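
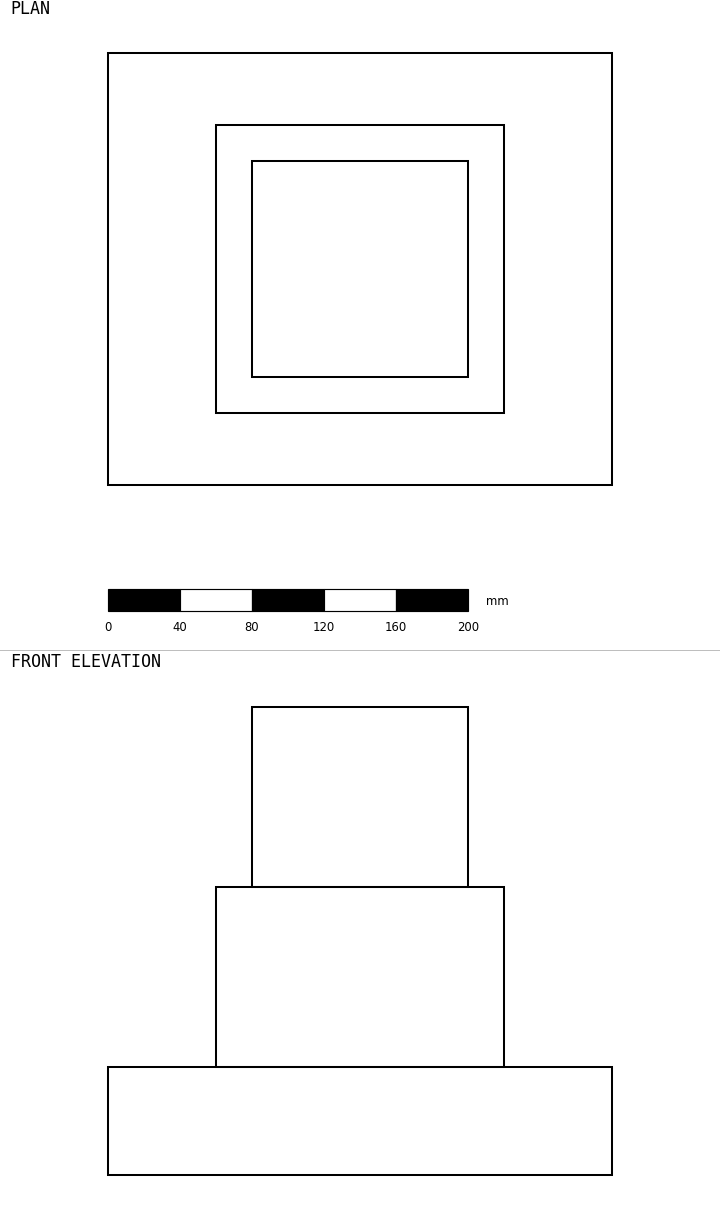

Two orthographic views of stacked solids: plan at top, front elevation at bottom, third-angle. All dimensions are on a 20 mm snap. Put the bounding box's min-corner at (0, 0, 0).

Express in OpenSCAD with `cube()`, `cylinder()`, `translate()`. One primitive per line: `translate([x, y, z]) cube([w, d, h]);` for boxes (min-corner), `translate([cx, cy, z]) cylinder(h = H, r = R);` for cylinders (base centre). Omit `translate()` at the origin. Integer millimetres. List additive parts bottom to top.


cube([280, 240, 60]);
translate([60, 40, 60]) cube([160, 160, 100]);
translate([80, 60, 160]) cube([120, 120, 100]);


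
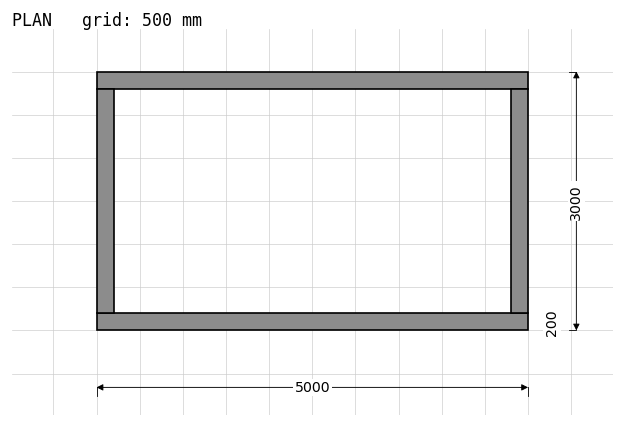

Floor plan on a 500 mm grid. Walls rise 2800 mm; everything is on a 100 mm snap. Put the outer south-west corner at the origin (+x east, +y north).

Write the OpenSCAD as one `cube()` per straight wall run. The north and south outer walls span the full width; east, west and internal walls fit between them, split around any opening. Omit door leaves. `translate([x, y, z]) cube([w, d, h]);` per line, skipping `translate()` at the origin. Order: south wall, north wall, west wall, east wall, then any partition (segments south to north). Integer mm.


cube([5000, 200, 2800]);
translate([0, 2800, 0]) cube([5000, 200, 2800]);
translate([0, 200, 0]) cube([200, 2600, 2800]);
translate([4800, 200, 0]) cube([200, 2600, 2800]);


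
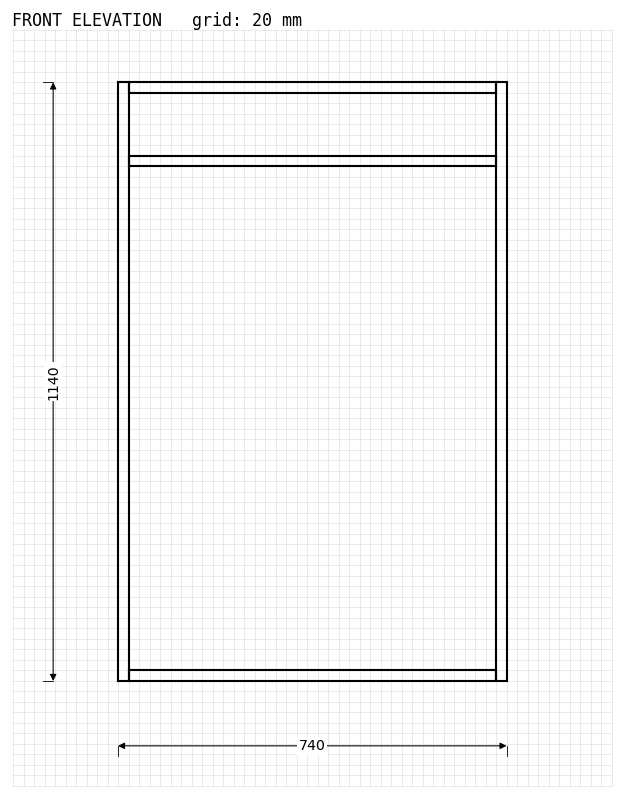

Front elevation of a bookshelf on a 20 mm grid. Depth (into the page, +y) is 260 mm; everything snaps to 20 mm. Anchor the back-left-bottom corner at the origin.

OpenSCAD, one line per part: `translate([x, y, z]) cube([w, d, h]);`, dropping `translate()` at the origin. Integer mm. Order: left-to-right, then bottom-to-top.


cube([20, 260, 1140]);
translate([20, 0, 0]) cube([700, 260, 20]);
translate([20, 0, 980]) cube([700, 260, 20]);
translate([20, 0, 1120]) cube([700, 260, 20]);
translate([720, 0, 0]) cube([20, 260, 1140]);


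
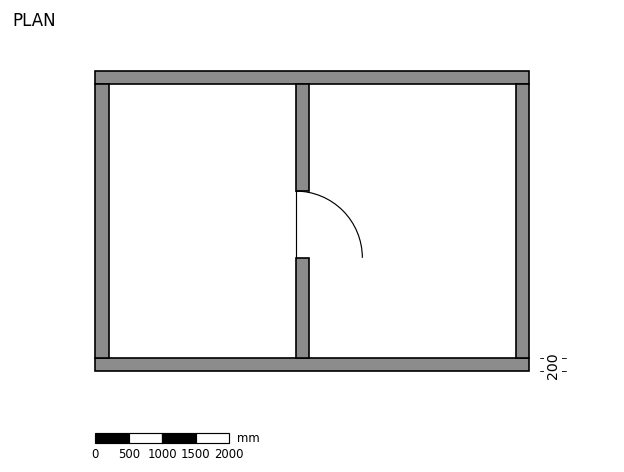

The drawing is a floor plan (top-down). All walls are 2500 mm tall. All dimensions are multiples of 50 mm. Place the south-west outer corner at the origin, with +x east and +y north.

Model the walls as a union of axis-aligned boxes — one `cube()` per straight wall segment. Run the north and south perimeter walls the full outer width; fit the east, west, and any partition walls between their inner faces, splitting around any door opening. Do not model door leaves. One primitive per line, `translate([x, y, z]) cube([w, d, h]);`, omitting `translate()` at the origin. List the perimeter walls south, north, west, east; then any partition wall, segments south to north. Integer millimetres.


cube([6500, 200, 2500]);
translate([0, 4300, 0]) cube([6500, 200, 2500]);
translate([0, 200, 0]) cube([200, 4100, 2500]);
translate([6300, 200, 0]) cube([200, 4100, 2500]);
translate([3000, 200, 0]) cube([200, 1500, 2500]);
translate([3000, 2700, 0]) cube([200, 1600, 2500]);


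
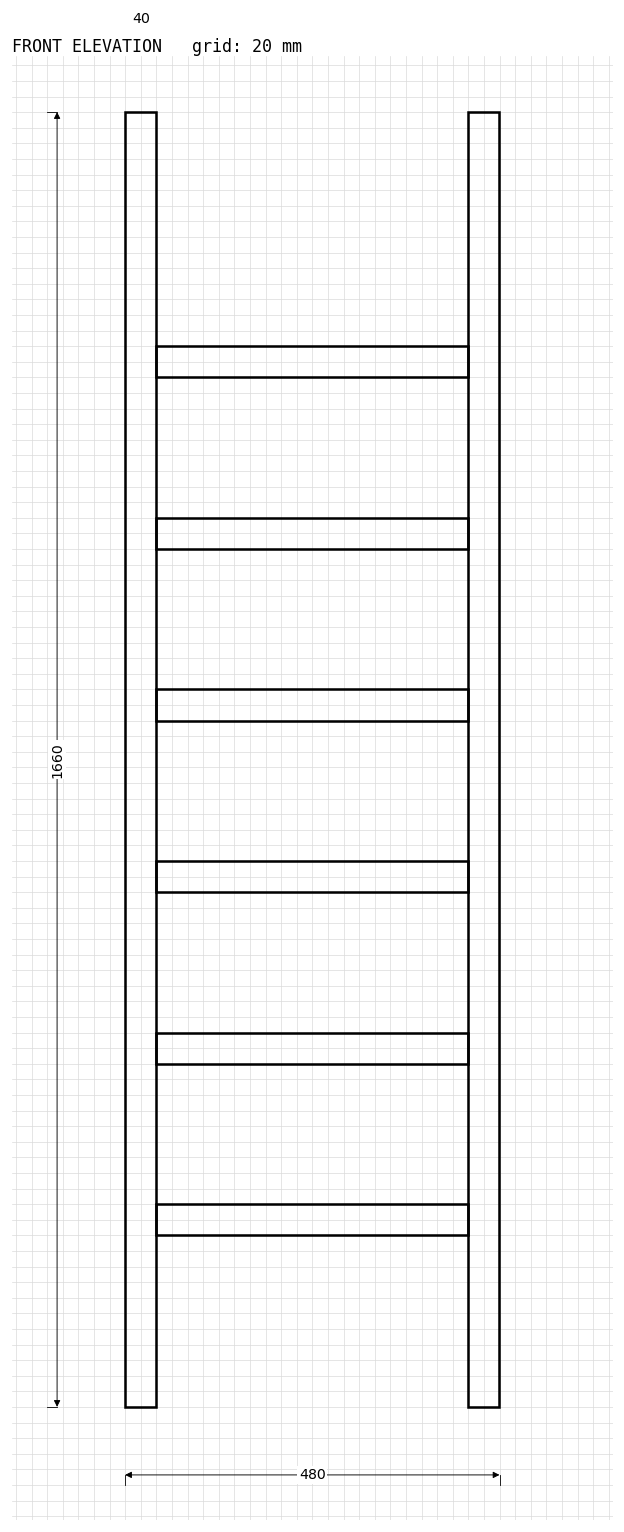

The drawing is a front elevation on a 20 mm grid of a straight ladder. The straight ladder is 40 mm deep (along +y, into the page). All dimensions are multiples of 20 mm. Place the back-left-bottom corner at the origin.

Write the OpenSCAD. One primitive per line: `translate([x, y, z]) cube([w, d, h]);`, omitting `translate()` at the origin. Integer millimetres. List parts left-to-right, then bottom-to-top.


cube([40, 40, 1660]);
translate([40, 0, 220]) cube([400, 40, 40]);
translate([40, 0, 440]) cube([400, 40, 40]);
translate([40, 0, 660]) cube([400, 40, 40]);
translate([40, 0, 880]) cube([400, 40, 40]);
translate([40, 0, 1100]) cube([400, 40, 40]);
translate([40, 0, 1320]) cube([400, 40, 40]);
translate([440, 0, 0]) cube([40, 40, 1660]);


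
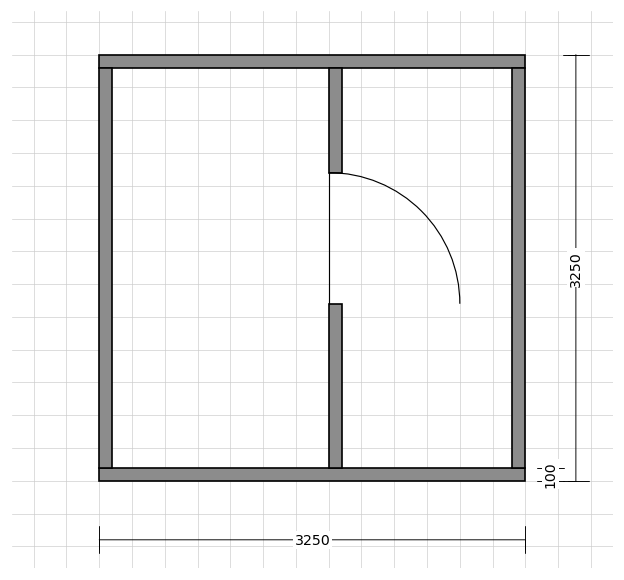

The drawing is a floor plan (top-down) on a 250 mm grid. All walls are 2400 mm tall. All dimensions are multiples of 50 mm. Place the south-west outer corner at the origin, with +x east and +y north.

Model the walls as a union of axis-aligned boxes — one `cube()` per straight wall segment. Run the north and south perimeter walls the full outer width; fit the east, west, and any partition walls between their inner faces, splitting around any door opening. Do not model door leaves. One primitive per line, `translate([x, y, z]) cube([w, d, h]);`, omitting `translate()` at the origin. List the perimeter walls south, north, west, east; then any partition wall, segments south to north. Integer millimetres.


cube([3250, 100, 2400]);
translate([0, 3150, 0]) cube([3250, 100, 2400]);
translate([0, 100, 0]) cube([100, 3050, 2400]);
translate([3150, 100, 0]) cube([100, 3050, 2400]);
translate([1750, 100, 0]) cube([100, 1250, 2400]);
translate([1750, 2350, 0]) cube([100, 800, 2400]);


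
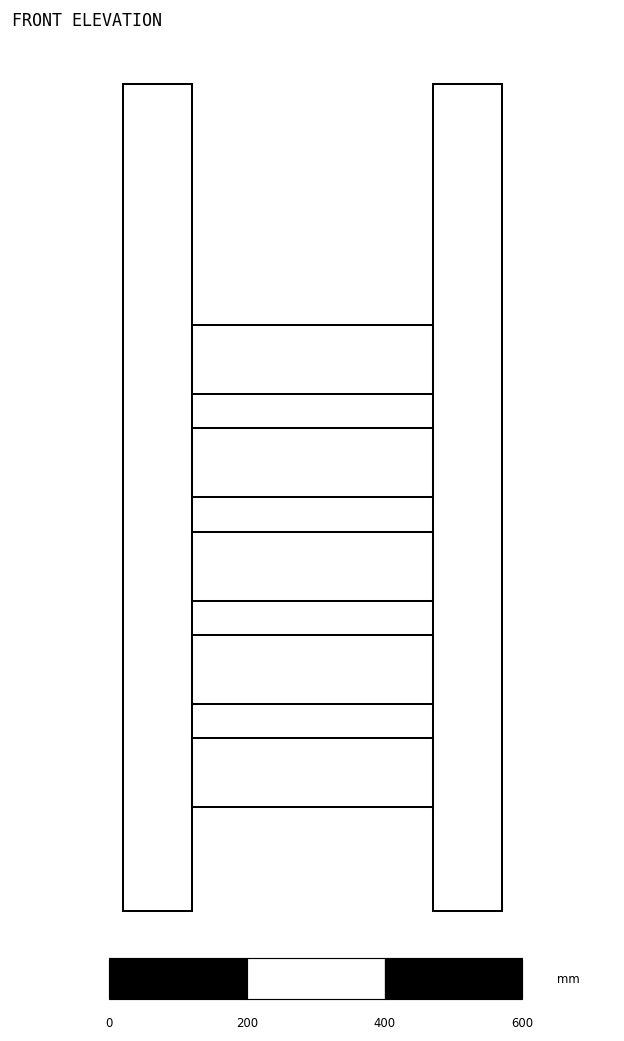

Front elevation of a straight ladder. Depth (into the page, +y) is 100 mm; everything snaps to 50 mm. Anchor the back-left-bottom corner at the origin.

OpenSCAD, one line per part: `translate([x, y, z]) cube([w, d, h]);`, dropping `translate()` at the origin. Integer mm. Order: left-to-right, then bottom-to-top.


cube([100, 100, 1200]);
translate([100, 0, 150]) cube([350, 100, 100]);
translate([100, 0, 300]) cube([350, 100, 100]);
translate([100, 0, 450]) cube([350, 100, 100]);
translate([100, 0, 600]) cube([350, 100, 100]);
translate([100, 0, 750]) cube([350, 100, 100]);
translate([450, 0, 0]) cube([100, 100, 1200]);


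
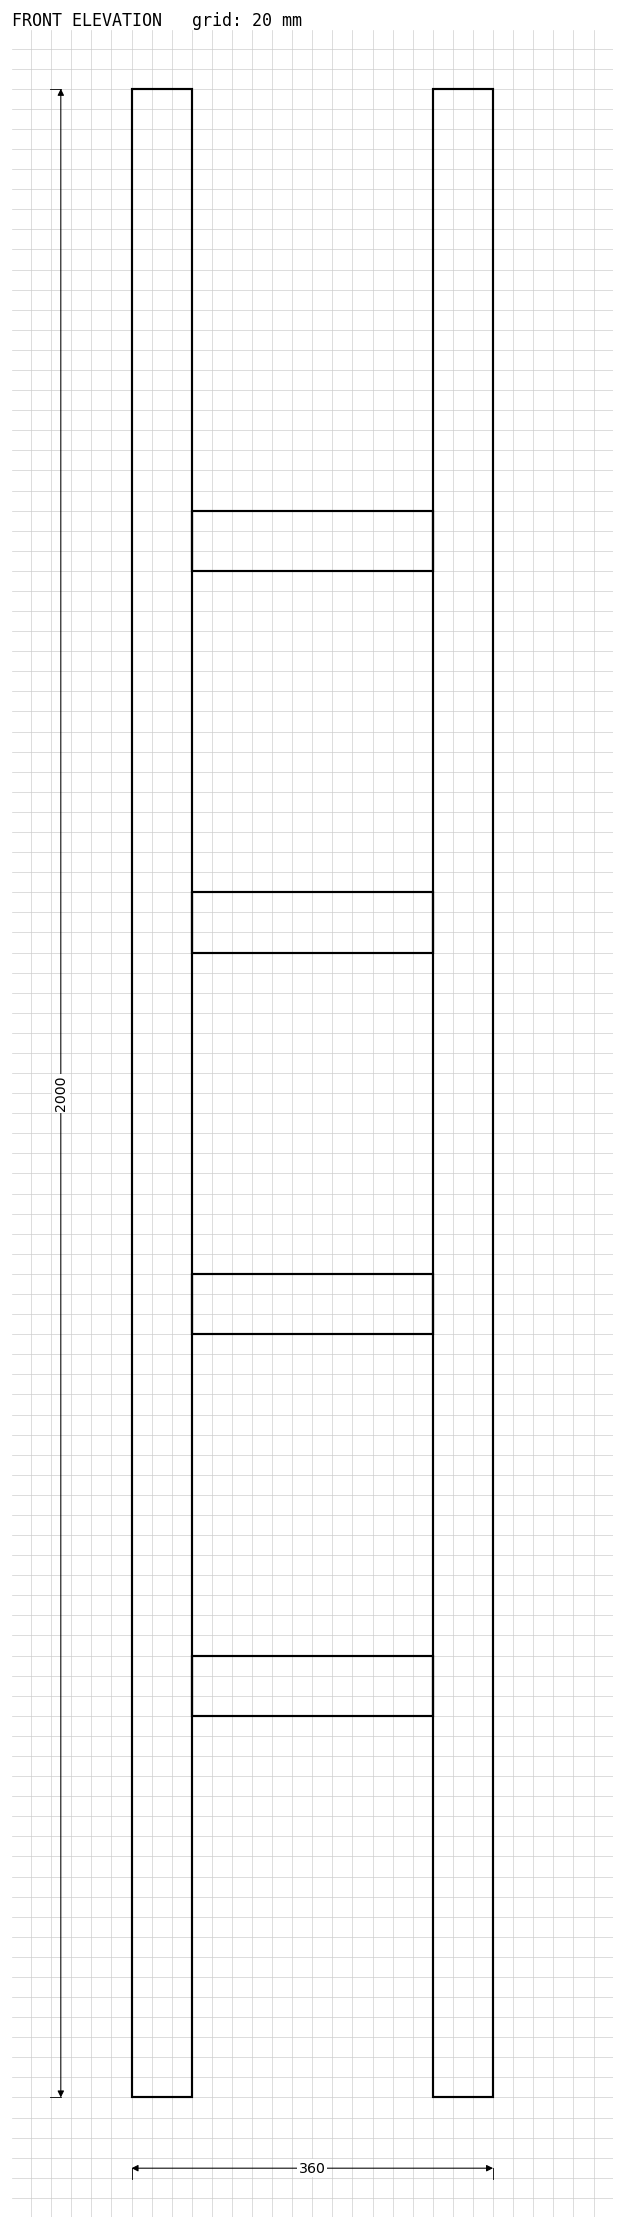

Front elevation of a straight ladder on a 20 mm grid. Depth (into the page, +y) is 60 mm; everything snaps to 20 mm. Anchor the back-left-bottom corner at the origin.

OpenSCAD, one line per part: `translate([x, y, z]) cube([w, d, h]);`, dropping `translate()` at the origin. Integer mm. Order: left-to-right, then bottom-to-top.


cube([60, 60, 2000]);
translate([60, 0, 380]) cube([240, 60, 60]);
translate([60, 0, 760]) cube([240, 60, 60]);
translate([60, 0, 1140]) cube([240, 60, 60]);
translate([60, 0, 1520]) cube([240, 60, 60]);
translate([300, 0, 0]) cube([60, 60, 2000]);


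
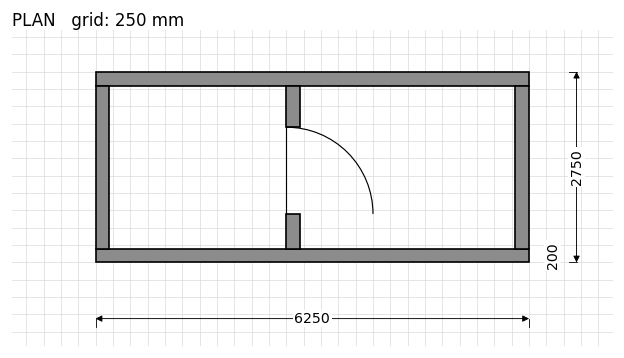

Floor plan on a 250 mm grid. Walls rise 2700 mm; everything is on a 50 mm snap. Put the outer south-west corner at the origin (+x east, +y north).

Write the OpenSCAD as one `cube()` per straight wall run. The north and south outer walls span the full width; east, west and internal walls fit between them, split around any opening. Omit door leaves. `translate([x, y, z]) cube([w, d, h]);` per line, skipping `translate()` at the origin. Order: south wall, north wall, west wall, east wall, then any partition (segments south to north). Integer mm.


cube([6250, 200, 2700]);
translate([0, 2550, 0]) cube([6250, 200, 2700]);
translate([0, 200, 0]) cube([200, 2350, 2700]);
translate([6050, 200, 0]) cube([200, 2350, 2700]);
translate([2750, 200, 0]) cube([200, 500, 2700]);
translate([2750, 1950, 0]) cube([200, 600, 2700]);


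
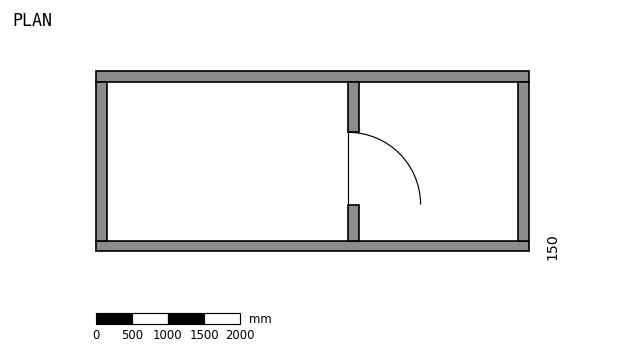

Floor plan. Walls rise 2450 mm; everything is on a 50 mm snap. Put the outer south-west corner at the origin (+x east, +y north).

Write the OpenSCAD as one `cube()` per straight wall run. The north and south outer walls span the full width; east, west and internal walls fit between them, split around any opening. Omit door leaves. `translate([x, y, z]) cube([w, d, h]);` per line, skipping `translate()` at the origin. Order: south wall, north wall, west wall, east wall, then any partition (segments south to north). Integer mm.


cube([6000, 150, 2450]);
translate([0, 2350, 0]) cube([6000, 150, 2450]);
translate([0, 150, 0]) cube([150, 2200, 2450]);
translate([5850, 150, 0]) cube([150, 2200, 2450]);
translate([3500, 150, 0]) cube([150, 500, 2450]);
translate([3500, 1650, 0]) cube([150, 700, 2450]);


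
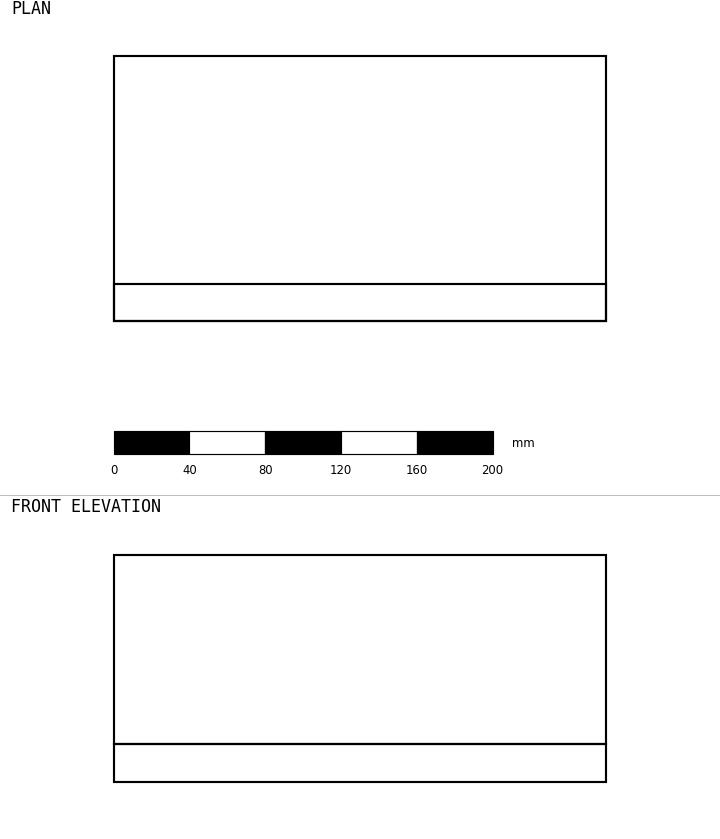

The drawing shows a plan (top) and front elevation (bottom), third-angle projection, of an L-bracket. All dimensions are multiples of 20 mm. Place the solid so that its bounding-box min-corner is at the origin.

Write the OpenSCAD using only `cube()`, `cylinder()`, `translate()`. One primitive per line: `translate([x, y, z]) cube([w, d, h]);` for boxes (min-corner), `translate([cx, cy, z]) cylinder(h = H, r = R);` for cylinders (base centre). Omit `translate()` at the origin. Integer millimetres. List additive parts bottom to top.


cube([260, 140, 20]);
translate([0, 0, 20]) cube([260, 20, 100]);


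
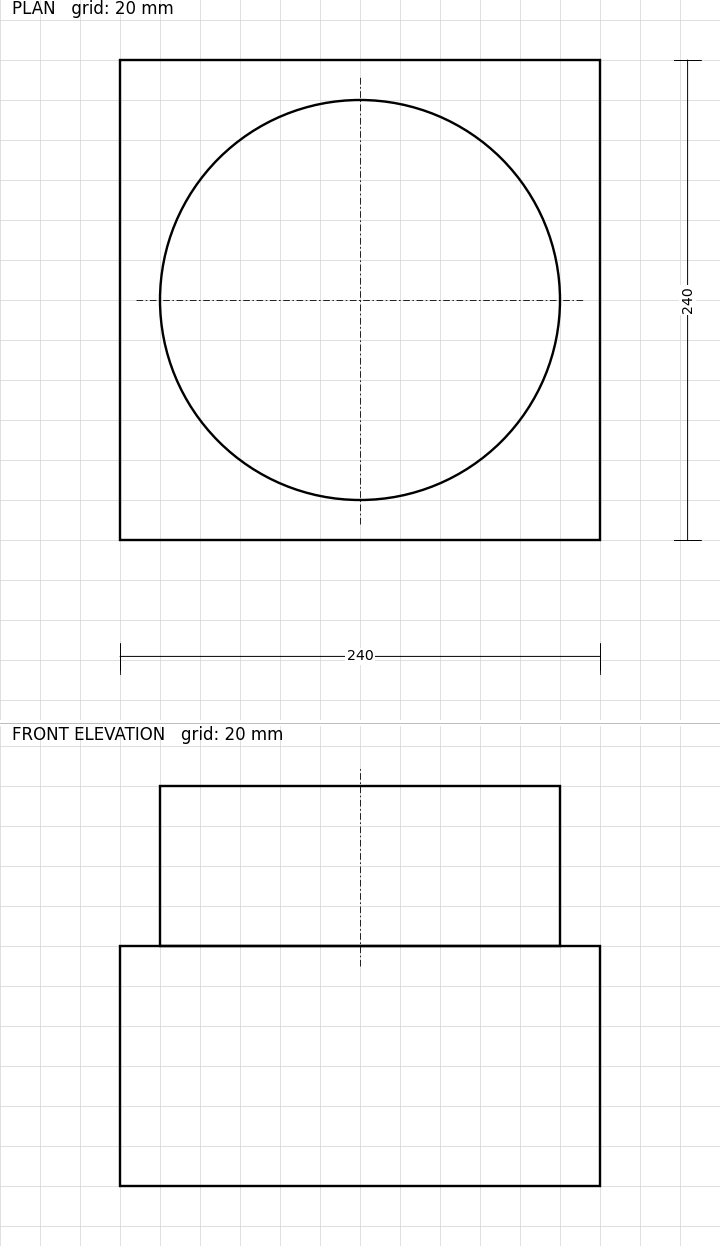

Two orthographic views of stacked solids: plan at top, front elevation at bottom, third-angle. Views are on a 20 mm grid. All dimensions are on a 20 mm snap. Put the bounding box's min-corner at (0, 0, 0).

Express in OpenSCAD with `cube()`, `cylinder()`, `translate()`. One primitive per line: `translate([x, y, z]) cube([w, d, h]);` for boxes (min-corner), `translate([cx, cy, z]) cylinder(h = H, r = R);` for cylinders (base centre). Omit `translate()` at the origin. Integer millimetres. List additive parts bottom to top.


cube([240, 240, 120]);
translate([120, 120, 120]) cylinder(h = 80, r = 100);


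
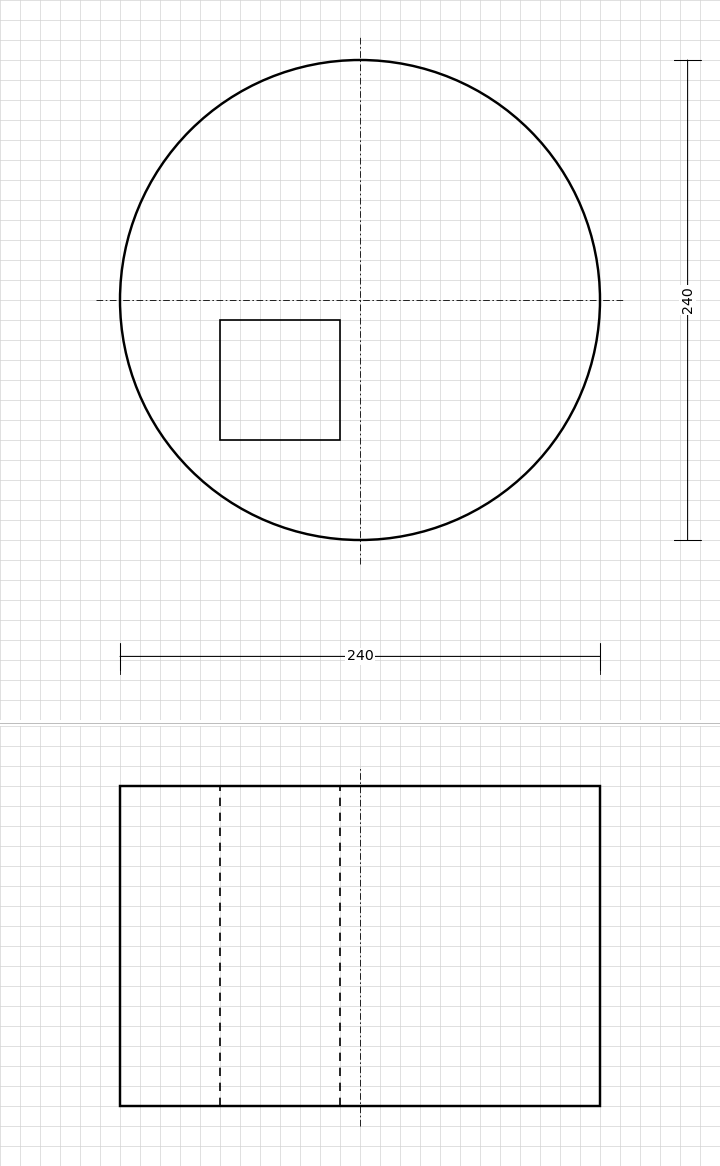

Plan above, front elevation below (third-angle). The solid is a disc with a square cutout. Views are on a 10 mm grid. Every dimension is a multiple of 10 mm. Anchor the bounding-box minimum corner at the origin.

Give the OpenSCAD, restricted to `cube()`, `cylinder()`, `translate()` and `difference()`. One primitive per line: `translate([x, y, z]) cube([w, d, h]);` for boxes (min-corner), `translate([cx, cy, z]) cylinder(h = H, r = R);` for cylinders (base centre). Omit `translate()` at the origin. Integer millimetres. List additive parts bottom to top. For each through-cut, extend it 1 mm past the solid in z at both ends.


difference() {
  translate([120, 120, 0]) cylinder(h = 160, r = 120);
  translate([50, 50, -1]) cube([60, 60, 162]);
}


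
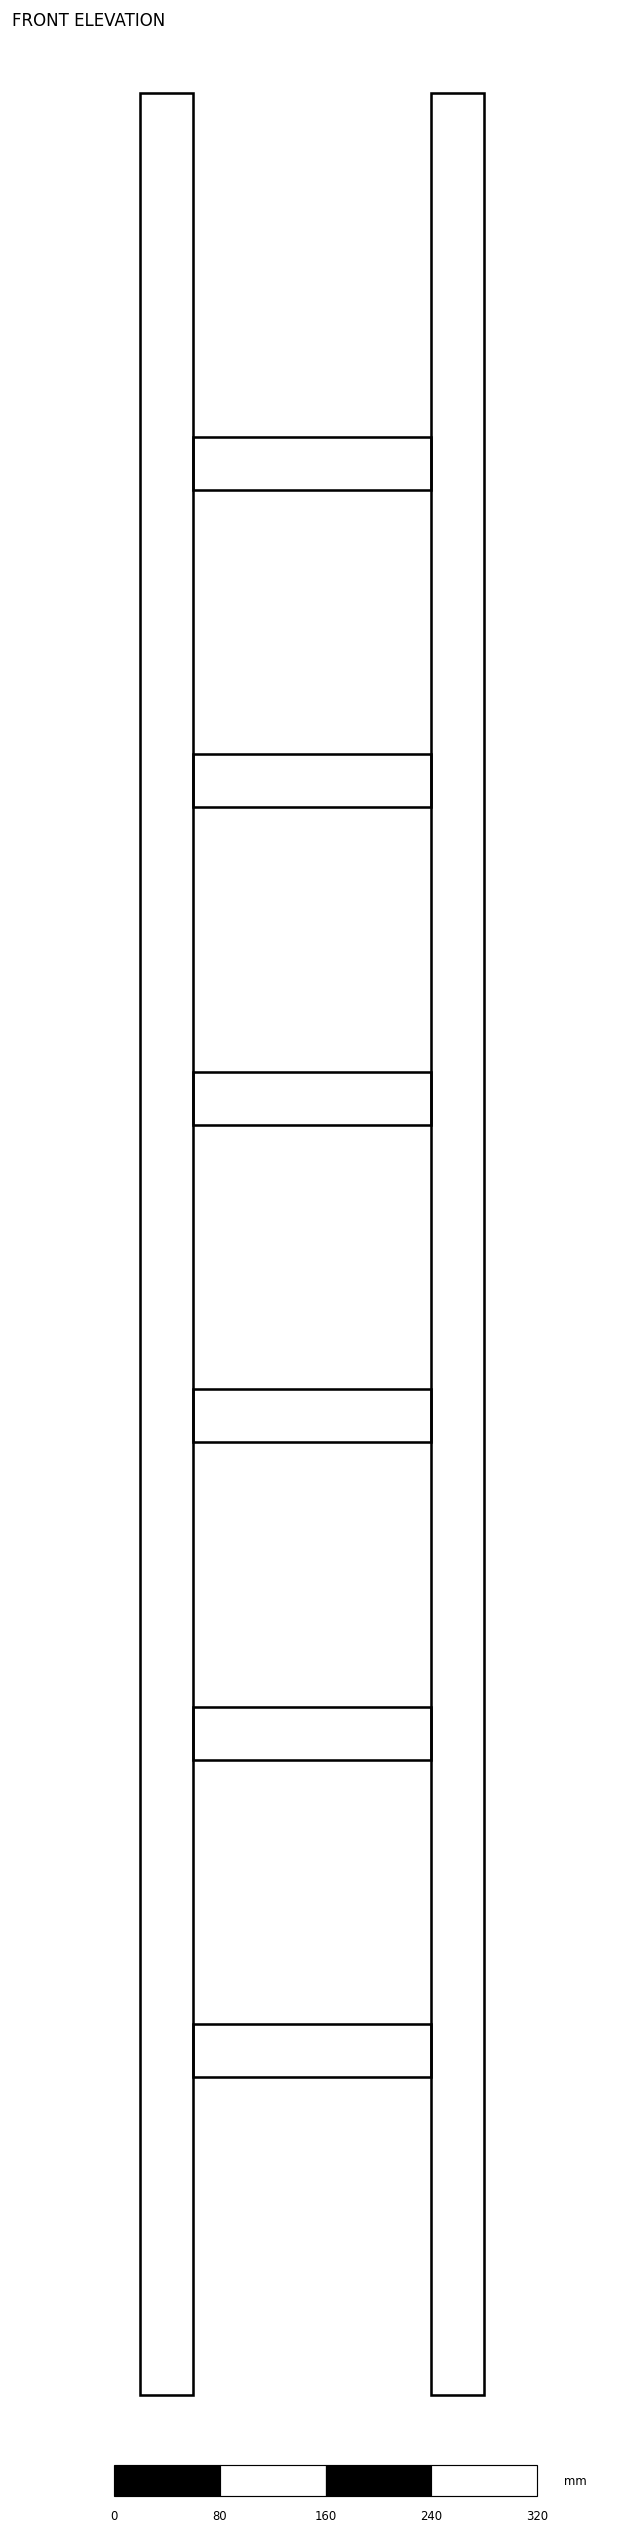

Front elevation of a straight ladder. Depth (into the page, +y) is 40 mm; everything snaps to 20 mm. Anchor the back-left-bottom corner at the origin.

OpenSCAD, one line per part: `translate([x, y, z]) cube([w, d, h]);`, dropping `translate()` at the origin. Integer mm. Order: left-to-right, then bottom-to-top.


cube([40, 40, 1740]);
translate([40, 0, 240]) cube([180, 40, 40]);
translate([40, 0, 480]) cube([180, 40, 40]);
translate([40, 0, 720]) cube([180, 40, 40]);
translate([40, 0, 960]) cube([180, 40, 40]);
translate([40, 0, 1200]) cube([180, 40, 40]);
translate([40, 0, 1440]) cube([180, 40, 40]);
translate([220, 0, 0]) cube([40, 40, 1740]);


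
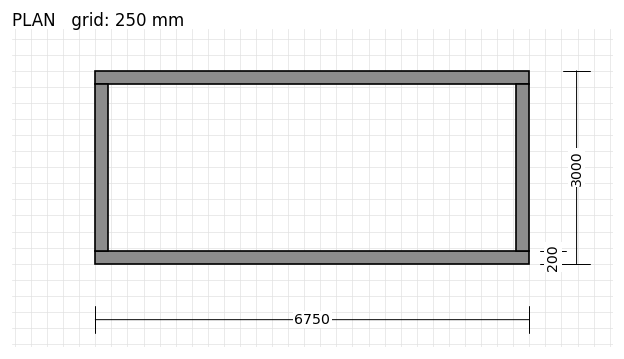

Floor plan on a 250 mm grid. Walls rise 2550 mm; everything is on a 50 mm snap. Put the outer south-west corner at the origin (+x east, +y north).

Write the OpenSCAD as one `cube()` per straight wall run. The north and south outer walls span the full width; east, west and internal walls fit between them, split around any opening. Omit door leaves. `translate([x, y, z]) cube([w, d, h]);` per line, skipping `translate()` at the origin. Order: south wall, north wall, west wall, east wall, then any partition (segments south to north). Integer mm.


cube([6750, 200, 2550]);
translate([0, 2800, 0]) cube([6750, 200, 2550]);
translate([0, 200, 0]) cube([200, 2600, 2550]);
translate([6550, 200, 0]) cube([200, 2600, 2550]);


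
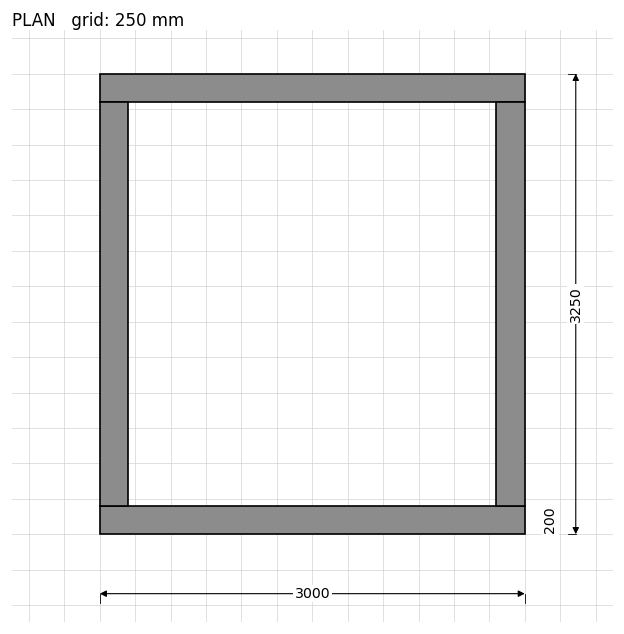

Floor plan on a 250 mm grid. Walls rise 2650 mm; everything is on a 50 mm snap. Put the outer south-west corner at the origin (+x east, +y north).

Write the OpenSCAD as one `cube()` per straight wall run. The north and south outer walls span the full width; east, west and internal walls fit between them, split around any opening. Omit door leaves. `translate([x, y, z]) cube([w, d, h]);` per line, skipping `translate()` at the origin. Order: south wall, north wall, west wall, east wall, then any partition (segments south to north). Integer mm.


cube([3000, 200, 2650]);
translate([0, 3050, 0]) cube([3000, 200, 2650]);
translate([0, 200, 0]) cube([200, 2850, 2650]);
translate([2800, 200, 0]) cube([200, 2850, 2650]);


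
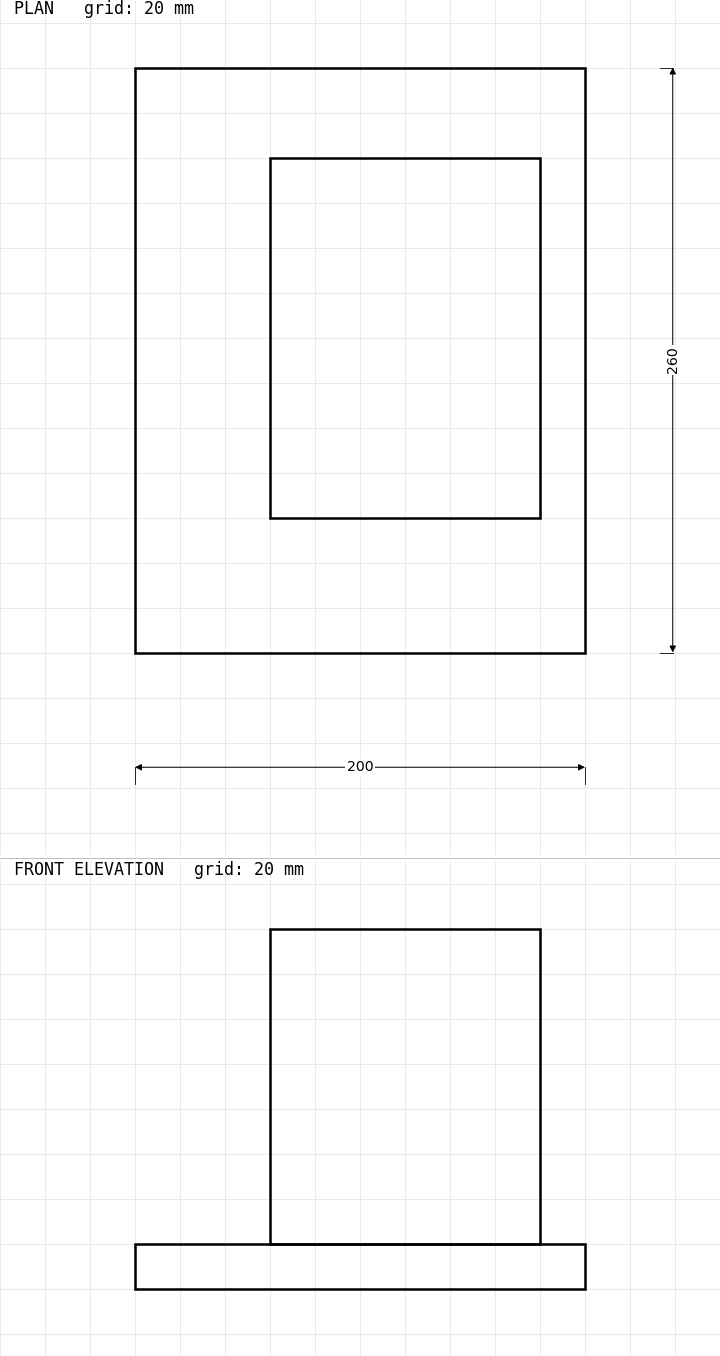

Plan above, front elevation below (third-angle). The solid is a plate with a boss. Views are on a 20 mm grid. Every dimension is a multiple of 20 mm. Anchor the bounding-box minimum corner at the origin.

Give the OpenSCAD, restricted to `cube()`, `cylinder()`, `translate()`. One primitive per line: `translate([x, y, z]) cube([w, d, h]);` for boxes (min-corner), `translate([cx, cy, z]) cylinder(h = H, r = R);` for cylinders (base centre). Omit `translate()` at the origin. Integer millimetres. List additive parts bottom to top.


cube([200, 260, 20]);
translate([60, 60, 20]) cube([120, 160, 140]);


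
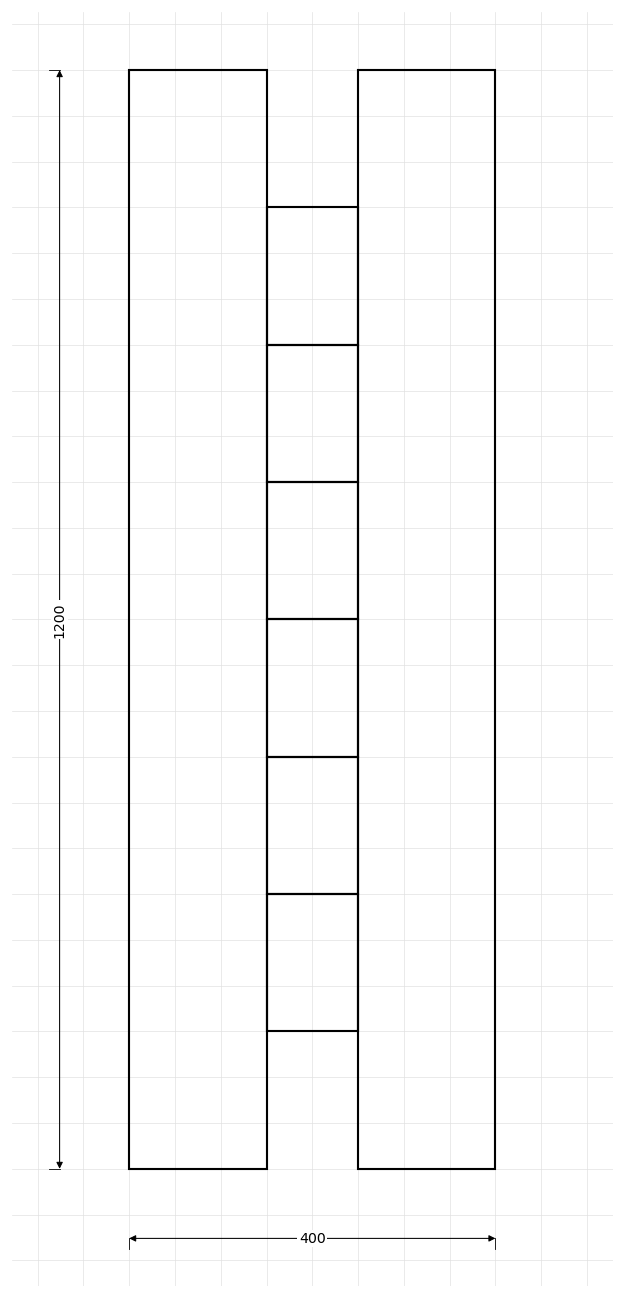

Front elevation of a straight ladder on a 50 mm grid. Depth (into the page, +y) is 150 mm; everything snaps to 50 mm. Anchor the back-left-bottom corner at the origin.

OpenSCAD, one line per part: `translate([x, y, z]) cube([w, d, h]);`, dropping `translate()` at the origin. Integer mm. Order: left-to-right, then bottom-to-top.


cube([150, 150, 1200]);
translate([150, 0, 150]) cube([100, 150, 150]);
translate([150, 0, 300]) cube([100, 150, 150]);
translate([150, 0, 450]) cube([100, 150, 150]);
translate([150, 0, 600]) cube([100, 150, 150]);
translate([150, 0, 750]) cube([100, 150, 150]);
translate([150, 0, 900]) cube([100, 150, 150]);
translate([250, 0, 0]) cube([150, 150, 1200]);


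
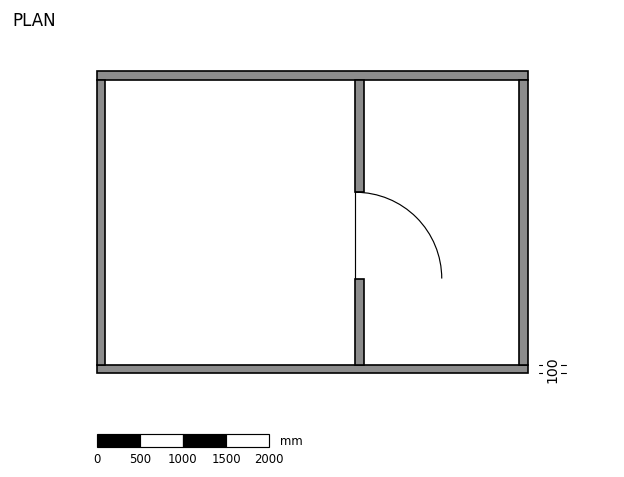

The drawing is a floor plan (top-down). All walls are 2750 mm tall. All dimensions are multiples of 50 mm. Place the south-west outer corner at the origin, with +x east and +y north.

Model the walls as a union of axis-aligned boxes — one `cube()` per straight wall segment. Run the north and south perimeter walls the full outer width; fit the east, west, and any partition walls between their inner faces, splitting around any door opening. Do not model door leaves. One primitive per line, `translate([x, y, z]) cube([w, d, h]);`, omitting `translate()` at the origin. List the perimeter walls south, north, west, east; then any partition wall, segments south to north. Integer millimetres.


cube([5000, 100, 2750]);
translate([0, 3400, 0]) cube([5000, 100, 2750]);
translate([0, 100, 0]) cube([100, 3300, 2750]);
translate([4900, 100, 0]) cube([100, 3300, 2750]);
translate([3000, 100, 0]) cube([100, 1000, 2750]);
translate([3000, 2100, 0]) cube([100, 1300, 2750]);


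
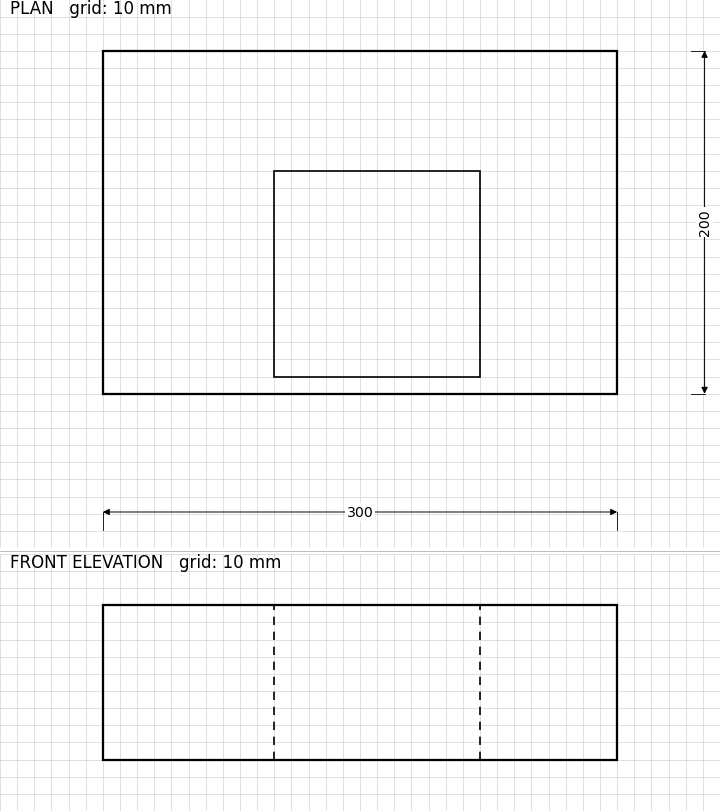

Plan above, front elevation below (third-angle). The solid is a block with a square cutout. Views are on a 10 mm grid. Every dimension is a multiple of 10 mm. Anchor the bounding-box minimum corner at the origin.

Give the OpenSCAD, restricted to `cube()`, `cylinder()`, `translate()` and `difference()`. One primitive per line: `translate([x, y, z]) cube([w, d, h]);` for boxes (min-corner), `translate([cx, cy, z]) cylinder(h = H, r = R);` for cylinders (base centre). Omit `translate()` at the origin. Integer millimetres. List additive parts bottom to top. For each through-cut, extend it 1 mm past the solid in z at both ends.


difference() {
  cube([300, 200, 90]);
  translate([100, 10, -1]) cube([120, 120, 92]);
}


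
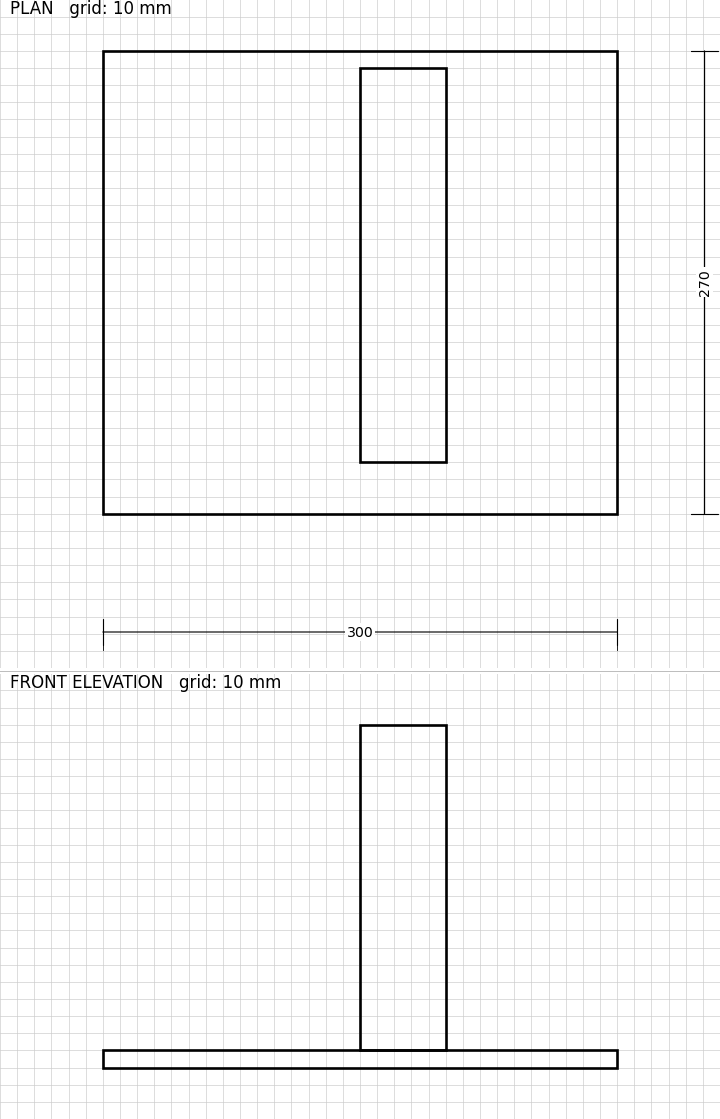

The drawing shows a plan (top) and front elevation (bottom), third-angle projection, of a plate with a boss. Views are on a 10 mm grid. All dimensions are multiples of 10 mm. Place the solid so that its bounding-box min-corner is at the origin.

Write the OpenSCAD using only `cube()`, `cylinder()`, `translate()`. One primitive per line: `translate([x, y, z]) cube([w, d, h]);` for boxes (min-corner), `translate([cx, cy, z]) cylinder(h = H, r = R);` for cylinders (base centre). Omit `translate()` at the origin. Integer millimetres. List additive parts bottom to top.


cube([300, 270, 10]);
translate([150, 30, 10]) cube([50, 230, 190]);


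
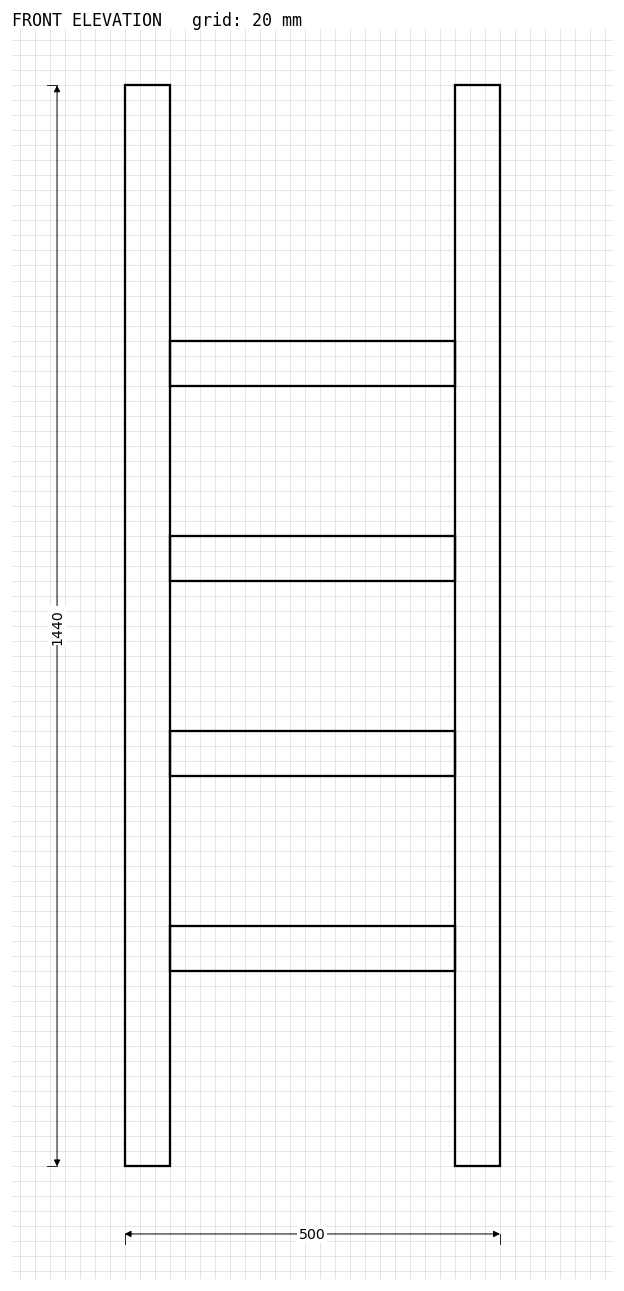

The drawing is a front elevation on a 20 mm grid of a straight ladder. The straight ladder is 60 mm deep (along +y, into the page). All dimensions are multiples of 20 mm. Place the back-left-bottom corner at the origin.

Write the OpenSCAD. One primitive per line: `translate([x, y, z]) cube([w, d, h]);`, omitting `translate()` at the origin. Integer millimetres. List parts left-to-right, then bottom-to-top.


cube([60, 60, 1440]);
translate([60, 0, 260]) cube([380, 60, 60]);
translate([60, 0, 520]) cube([380, 60, 60]);
translate([60, 0, 780]) cube([380, 60, 60]);
translate([60, 0, 1040]) cube([380, 60, 60]);
translate([440, 0, 0]) cube([60, 60, 1440]);


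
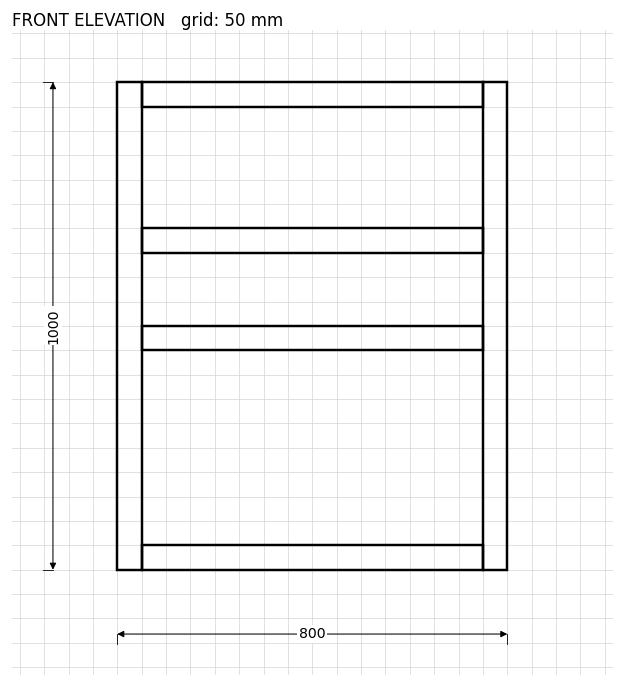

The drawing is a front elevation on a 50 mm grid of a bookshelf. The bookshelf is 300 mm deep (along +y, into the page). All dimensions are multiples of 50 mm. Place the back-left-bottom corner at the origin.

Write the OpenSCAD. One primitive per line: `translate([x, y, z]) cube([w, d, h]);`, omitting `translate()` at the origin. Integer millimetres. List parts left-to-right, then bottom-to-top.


cube([50, 300, 1000]);
translate([50, 0, 0]) cube([700, 300, 50]);
translate([50, 0, 450]) cube([700, 300, 50]);
translate([50, 0, 650]) cube([700, 300, 50]);
translate([50, 0, 950]) cube([700, 300, 50]);
translate([750, 0, 0]) cube([50, 300, 1000]);


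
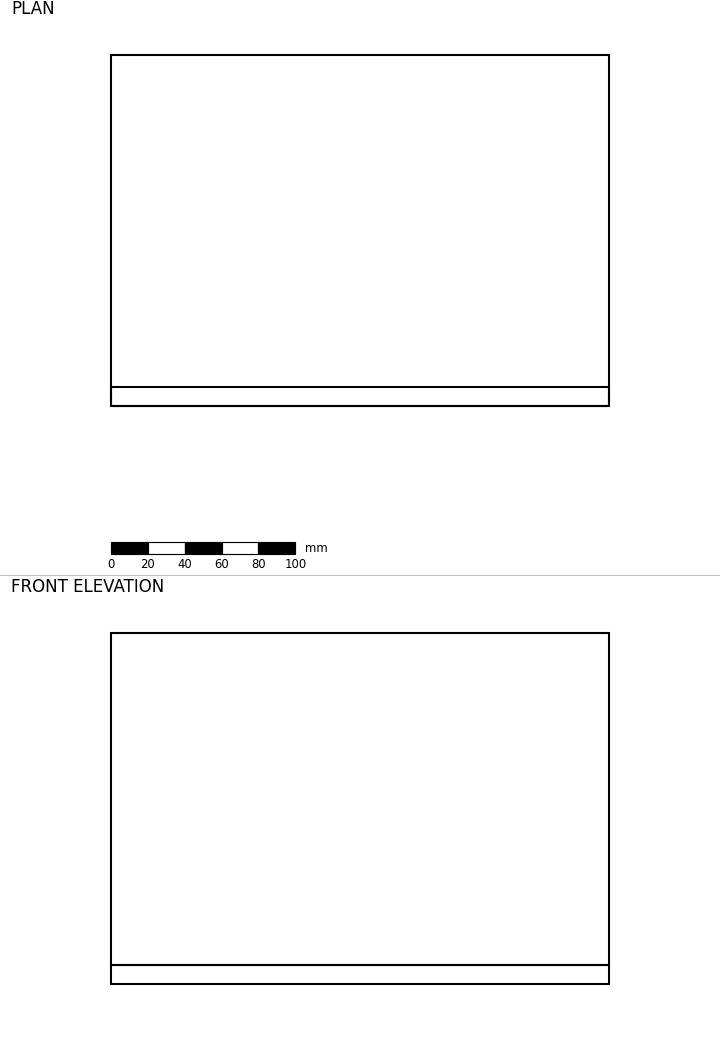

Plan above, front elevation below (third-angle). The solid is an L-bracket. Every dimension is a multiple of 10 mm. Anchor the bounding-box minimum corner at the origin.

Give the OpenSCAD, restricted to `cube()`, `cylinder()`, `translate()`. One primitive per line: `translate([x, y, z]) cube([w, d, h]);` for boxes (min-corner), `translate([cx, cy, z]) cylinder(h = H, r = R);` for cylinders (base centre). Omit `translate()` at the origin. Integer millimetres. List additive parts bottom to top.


cube([270, 190, 10]);
translate([0, 0, 10]) cube([270, 10, 180]);


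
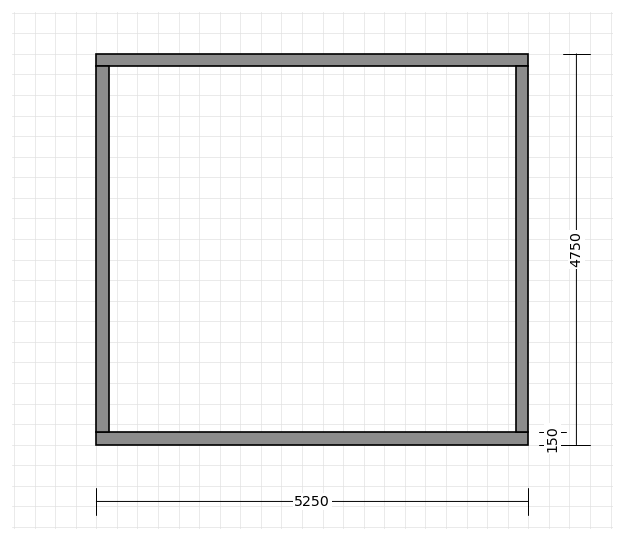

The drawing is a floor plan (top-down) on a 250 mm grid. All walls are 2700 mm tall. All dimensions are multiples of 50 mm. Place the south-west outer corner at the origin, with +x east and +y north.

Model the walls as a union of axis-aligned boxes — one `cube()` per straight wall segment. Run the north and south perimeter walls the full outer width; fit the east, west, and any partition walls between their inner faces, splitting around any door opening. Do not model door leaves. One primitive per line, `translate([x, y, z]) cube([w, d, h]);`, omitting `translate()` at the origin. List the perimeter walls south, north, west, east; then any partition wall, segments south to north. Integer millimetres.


cube([5250, 150, 2700]);
translate([0, 4600, 0]) cube([5250, 150, 2700]);
translate([0, 150, 0]) cube([150, 4450, 2700]);
translate([5100, 150, 0]) cube([150, 4450, 2700]);


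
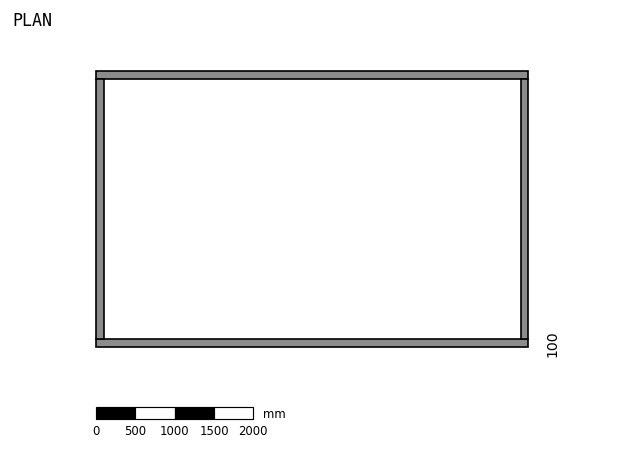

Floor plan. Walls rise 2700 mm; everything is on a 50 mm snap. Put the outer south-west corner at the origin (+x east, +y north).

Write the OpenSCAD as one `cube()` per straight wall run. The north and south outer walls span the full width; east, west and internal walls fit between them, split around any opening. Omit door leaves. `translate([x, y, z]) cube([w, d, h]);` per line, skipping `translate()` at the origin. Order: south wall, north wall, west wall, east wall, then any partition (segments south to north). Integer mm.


cube([5500, 100, 2700]);
translate([0, 3400, 0]) cube([5500, 100, 2700]);
translate([0, 100, 0]) cube([100, 3300, 2700]);
translate([5400, 100, 0]) cube([100, 3300, 2700]);


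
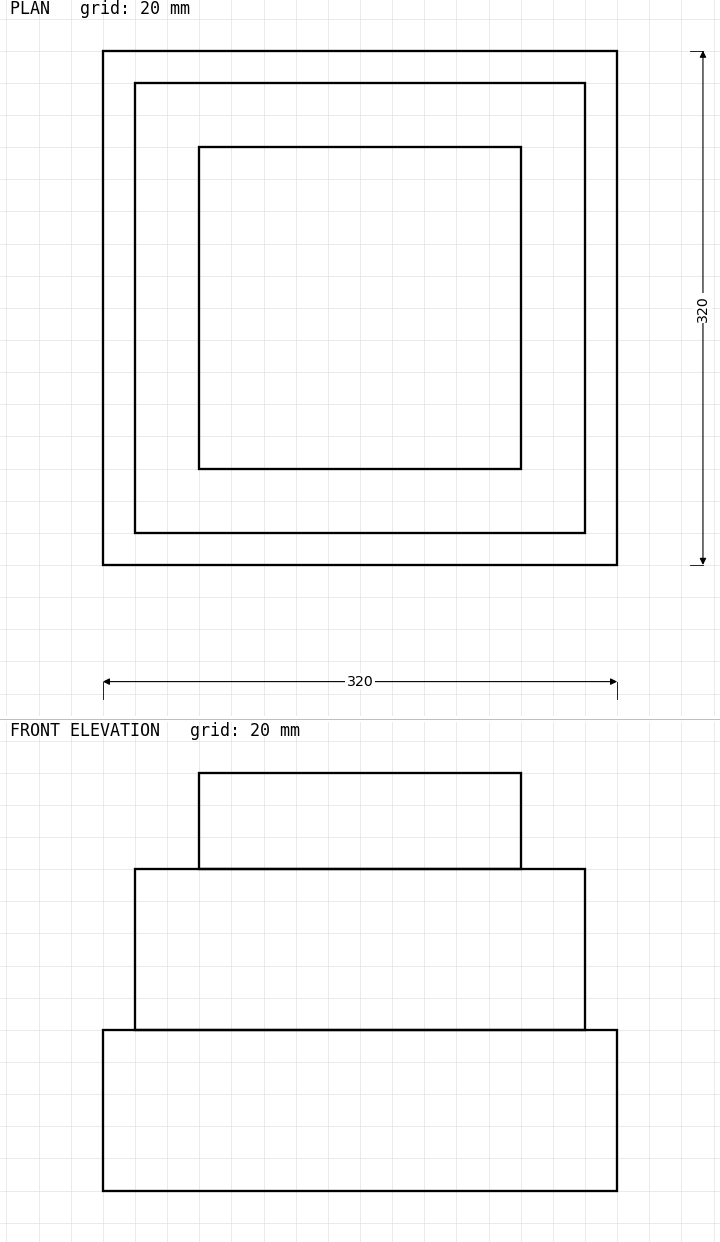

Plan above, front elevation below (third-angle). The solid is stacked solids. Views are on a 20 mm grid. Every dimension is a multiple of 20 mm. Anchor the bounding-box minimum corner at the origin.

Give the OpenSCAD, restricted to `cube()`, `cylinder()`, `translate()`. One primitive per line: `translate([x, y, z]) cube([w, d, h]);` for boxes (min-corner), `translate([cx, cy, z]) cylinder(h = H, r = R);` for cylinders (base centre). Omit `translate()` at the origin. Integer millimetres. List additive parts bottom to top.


cube([320, 320, 100]);
translate([20, 20, 100]) cube([280, 280, 100]);
translate([60, 60, 200]) cube([200, 200, 60]);


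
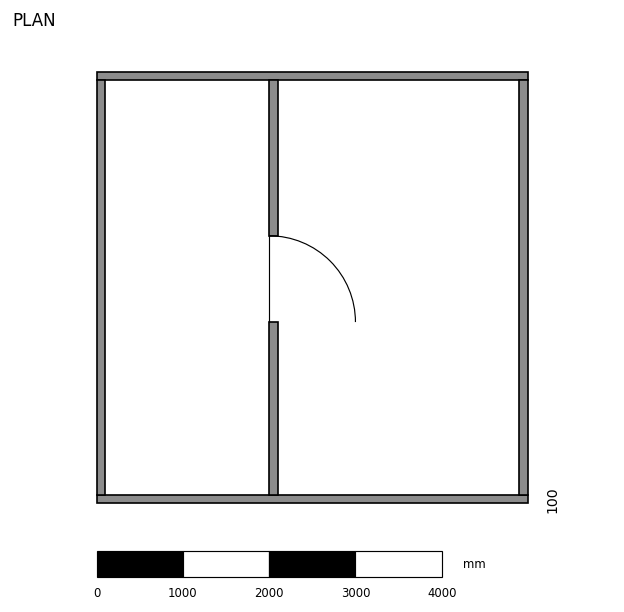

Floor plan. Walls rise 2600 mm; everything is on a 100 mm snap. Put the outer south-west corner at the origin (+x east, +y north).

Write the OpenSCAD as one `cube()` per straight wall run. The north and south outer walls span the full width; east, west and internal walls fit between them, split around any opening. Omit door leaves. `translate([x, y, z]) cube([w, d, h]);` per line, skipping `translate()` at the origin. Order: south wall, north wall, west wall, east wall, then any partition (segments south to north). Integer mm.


cube([5000, 100, 2600]);
translate([0, 4900, 0]) cube([5000, 100, 2600]);
translate([0, 100, 0]) cube([100, 4800, 2600]);
translate([4900, 100, 0]) cube([100, 4800, 2600]);
translate([2000, 100, 0]) cube([100, 2000, 2600]);
translate([2000, 3100, 0]) cube([100, 1800, 2600]);


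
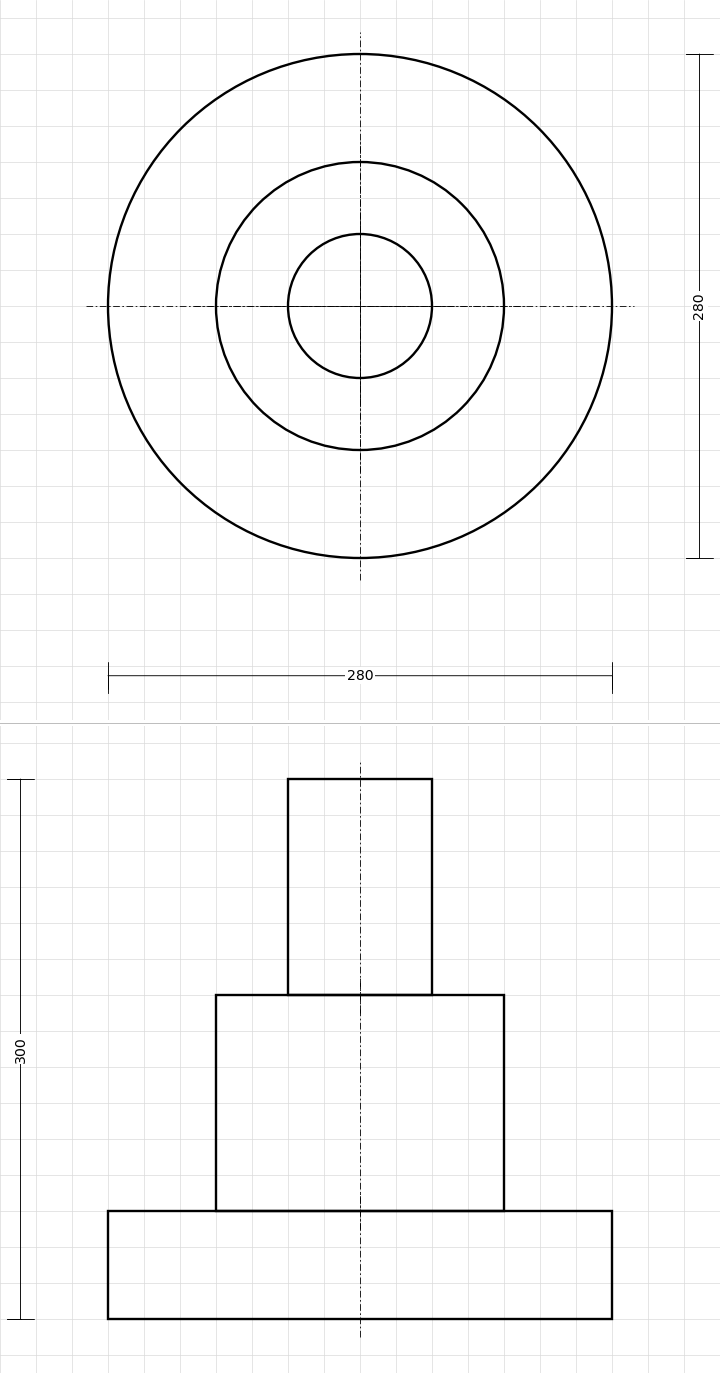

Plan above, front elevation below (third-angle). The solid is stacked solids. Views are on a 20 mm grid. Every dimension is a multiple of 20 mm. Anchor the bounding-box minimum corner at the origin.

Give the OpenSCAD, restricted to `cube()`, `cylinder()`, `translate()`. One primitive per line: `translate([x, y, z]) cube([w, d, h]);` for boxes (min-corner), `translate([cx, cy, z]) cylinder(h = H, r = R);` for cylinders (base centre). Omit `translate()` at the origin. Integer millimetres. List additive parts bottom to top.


translate([140, 140, 0]) cylinder(h = 60, r = 140);
translate([140, 140, 60]) cylinder(h = 120, r = 80);
translate([140, 140, 180]) cylinder(h = 120, r = 40);


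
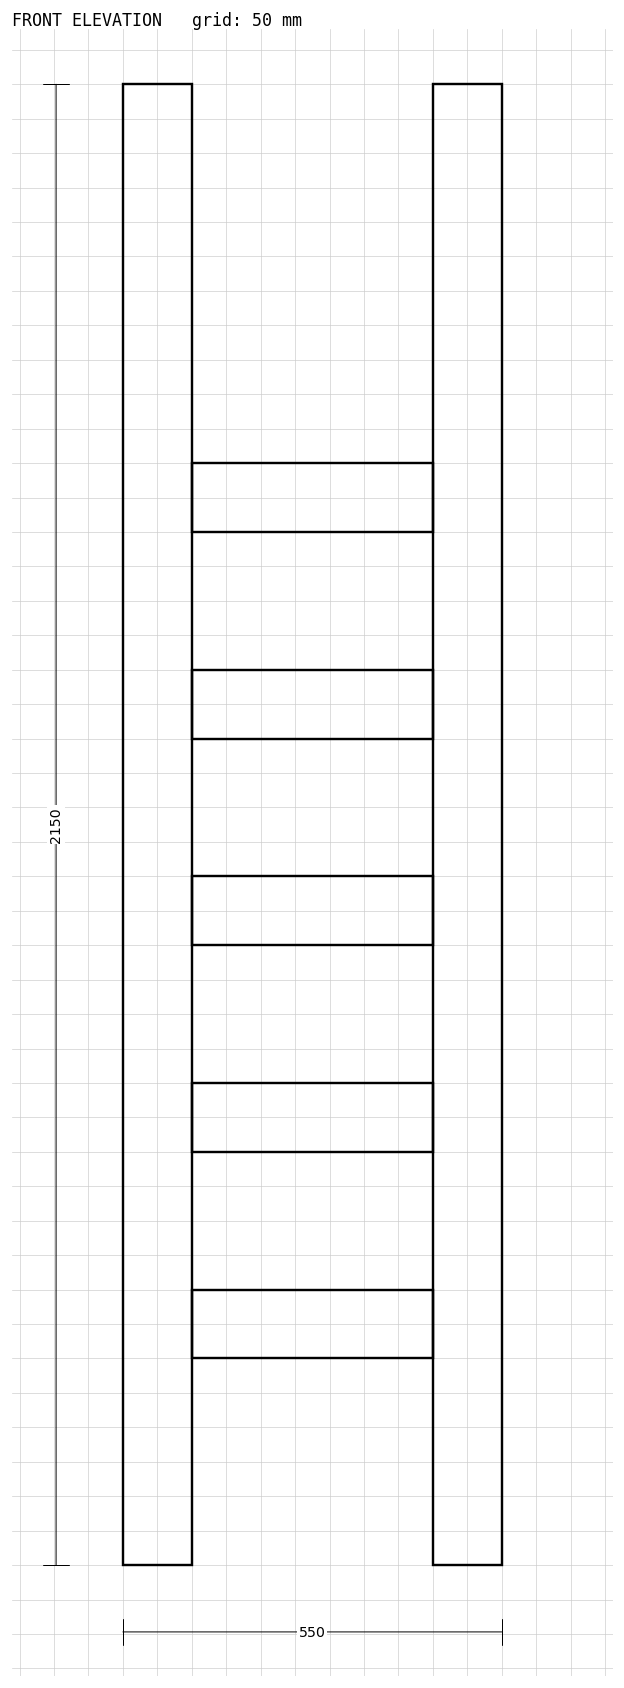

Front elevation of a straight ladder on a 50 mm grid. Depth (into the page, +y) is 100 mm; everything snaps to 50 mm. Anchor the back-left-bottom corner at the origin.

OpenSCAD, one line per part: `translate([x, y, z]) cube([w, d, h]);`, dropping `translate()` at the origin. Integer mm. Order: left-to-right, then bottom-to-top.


cube([100, 100, 2150]);
translate([100, 0, 300]) cube([350, 100, 100]);
translate([100, 0, 600]) cube([350, 100, 100]);
translate([100, 0, 900]) cube([350, 100, 100]);
translate([100, 0, 1200]) cube([350, 100, 100]);
translate([100, 0, 1500]) cube([350, 100, 100]);
translate([450, 0, 0]) cube([100, 100, 2150]);


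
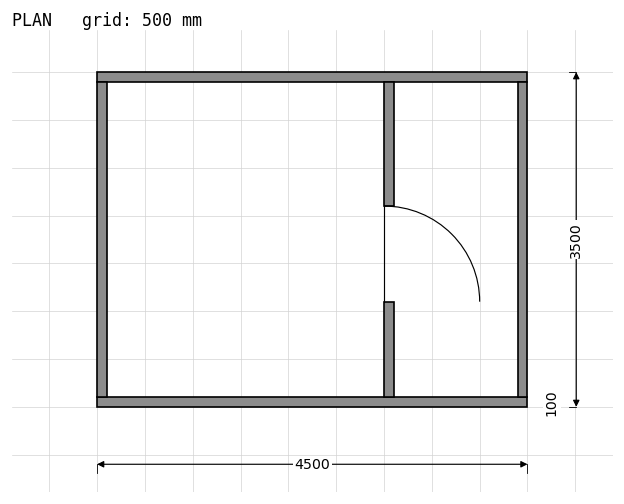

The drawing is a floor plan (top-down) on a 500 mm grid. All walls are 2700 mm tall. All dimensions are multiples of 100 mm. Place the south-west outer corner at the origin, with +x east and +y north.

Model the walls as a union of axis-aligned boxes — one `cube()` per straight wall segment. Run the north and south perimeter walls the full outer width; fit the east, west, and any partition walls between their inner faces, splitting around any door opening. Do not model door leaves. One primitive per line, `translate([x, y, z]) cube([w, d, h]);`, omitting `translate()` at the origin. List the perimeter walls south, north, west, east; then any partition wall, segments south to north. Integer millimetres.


cube([4500, 100, 2700]);
translate([0, 3400, 0]) cube([4500, 100, 2700]);
translate([0, 100, 0]) cube([100, 3300, 2700]);
translate([4400, 100, 0]) cube([100, 3300, 2700]);
translate([3000, 100, 0]) cube([100, 1000, 2700]);
translate([3000, 2100, 0]) cube([100, 1300, 2700]);


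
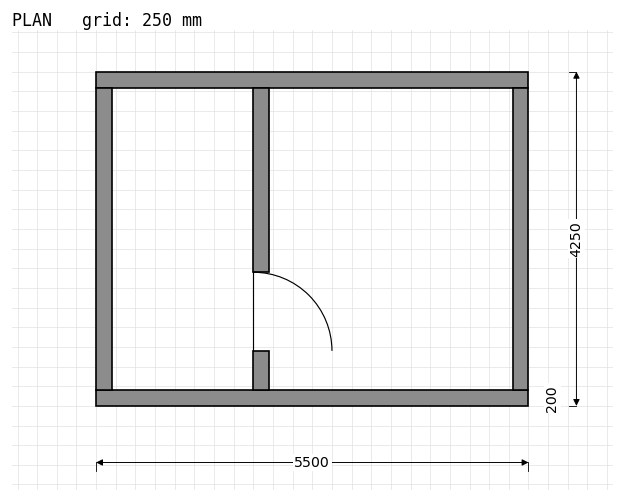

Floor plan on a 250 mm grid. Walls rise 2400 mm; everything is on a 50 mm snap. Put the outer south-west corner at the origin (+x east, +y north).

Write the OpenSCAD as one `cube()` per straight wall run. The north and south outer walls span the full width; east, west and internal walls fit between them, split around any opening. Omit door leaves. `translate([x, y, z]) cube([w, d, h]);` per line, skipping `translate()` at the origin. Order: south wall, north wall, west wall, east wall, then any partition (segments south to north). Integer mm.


cube([5500, 200, 2400]);
translate([0, 4050, 0]) cube([5500, 200, 2400]);
translate([0, 200, 0]) cube([200, 3850, 2400]);
translate([5300, 200, 0]) cube([200, 3850, 2400]);
translate([2000, 200, 0]) cube([200, 500, 2400]);
translate([2000, 1700, 0]) cube([200, 2350, 2400]);


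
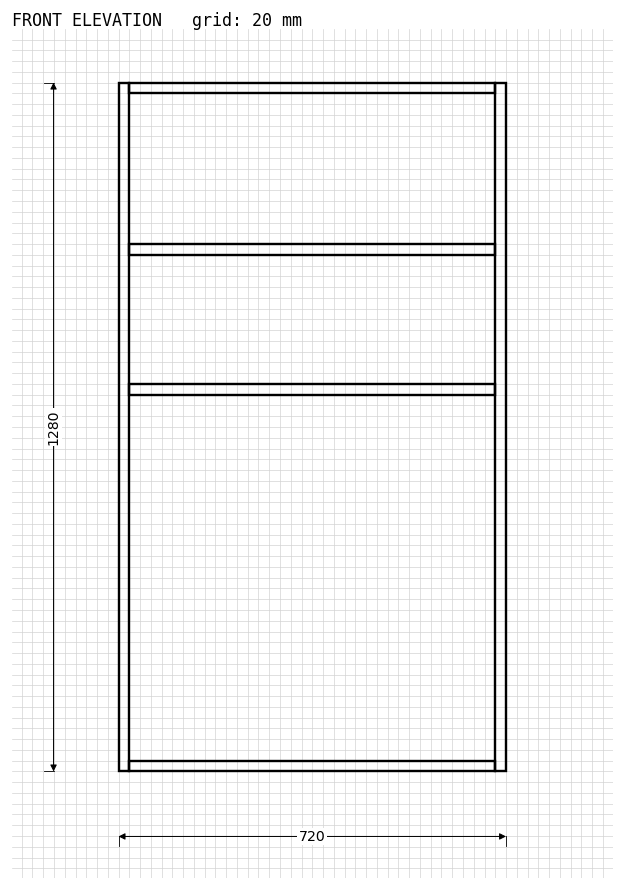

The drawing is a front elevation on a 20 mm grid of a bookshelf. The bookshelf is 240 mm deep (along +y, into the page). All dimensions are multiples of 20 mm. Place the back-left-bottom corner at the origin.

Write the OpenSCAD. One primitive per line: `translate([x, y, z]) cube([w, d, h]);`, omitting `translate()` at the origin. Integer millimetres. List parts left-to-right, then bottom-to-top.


cube([20, 240, 1280]);
translate([20, 0, 0]) cube([680, 240, 20]);
translate([20, 0, 700]) cube([680, 240, 20]);
translate([20, 0, 960]) cube([680, 240, 20]);
translate([20, 0, 1260]) cube([680, 240, 20]);
translate([700, 0, 0]) cube([20, 240, 1280]);


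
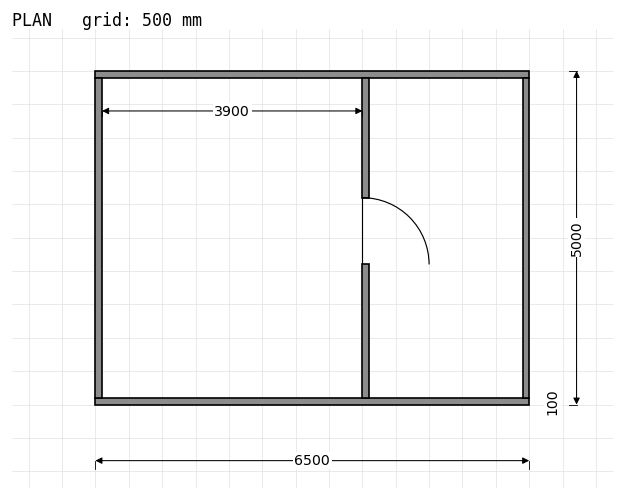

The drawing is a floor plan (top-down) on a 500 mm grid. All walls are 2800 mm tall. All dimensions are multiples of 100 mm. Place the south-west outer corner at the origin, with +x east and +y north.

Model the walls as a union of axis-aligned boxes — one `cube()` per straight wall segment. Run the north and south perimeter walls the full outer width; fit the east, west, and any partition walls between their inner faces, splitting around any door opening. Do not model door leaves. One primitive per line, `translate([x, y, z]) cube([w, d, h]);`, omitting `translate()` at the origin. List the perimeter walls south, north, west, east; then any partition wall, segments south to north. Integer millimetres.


cube([6500, 100, 2800]);
translate([0, 4900, 0]) cube([6500, 100, 2800]);
translate([0, 100, 0]) cube([100, 4800, 2800]);
translate([6400, 100, 0]) cube([100, 4800, 2800]);
translate([4000, 100, 0]) cube([100, 2000, 2800]);
translate([4000, 3100, 0]) cube([100, 1800, 2800]);


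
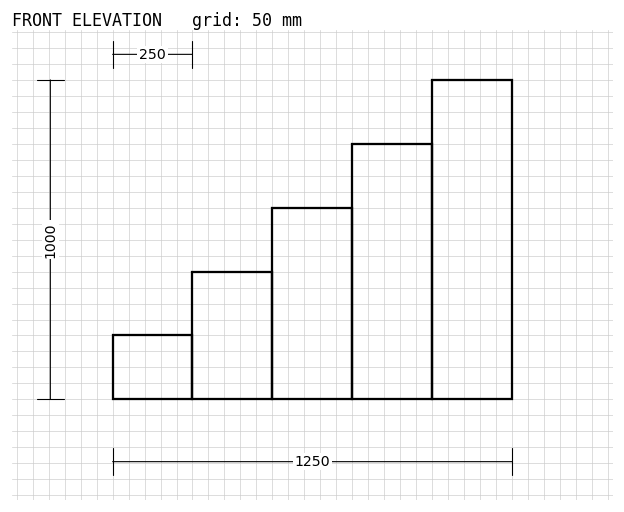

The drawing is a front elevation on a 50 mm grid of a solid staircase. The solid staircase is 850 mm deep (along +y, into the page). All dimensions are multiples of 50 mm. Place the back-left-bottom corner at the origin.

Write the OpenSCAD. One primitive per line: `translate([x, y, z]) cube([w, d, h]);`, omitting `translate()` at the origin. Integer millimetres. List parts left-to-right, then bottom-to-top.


cube([250, 850, 200]);
translate([250, 0, 0]) cube([250, 850, 400]);
translate([500, 0, 0]) cube([250, 850, 600]);
translate([750, 0, 0]) cube([250, 850, 800]);
translate([1000, 0, 0]) cube([250, 850, 1000]);
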